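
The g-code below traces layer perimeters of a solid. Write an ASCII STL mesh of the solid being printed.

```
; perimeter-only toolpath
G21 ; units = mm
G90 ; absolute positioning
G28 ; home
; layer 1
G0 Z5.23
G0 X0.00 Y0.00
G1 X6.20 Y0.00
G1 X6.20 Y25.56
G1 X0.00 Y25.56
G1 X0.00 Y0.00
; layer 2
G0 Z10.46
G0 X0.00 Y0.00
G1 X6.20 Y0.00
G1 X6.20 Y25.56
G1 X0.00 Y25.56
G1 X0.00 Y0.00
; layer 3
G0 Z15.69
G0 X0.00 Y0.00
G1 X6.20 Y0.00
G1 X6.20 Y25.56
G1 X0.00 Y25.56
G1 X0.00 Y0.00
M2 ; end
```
solid part
  facet normal 0.0000 0.0000 -1.0000
    outer loop
      vertex 6.20 25.56 0.00
      vertex 6.20 0.00 0.00
      vertex 0.00 0.00 0.00
    endloop
  endfacet
  facet normal 0.0000 0.0000 -1.0000
    outer loop
      vertex 0.00 25.56 0.00
      vertex 6.20 25.56 0.00
      vertex 0.00 0.00 0.00
    endloop
  endfacet
  facet normal 0.0000 0.0000 1.0000
    outer loop
      vertex 0.00 0.00 15.69
      vertex 6.20 0.00 15.69
      vertex 6.20 25.56 15.69
    endloop
  endfacet
  facet normal 0.0000 0.0000 1.0000
    outer loop
      vertex 0.00 0.00 15.69
      vertex 6.20 25.56 15.69
      vertex 0.00 25.56 15.69
    endloop
  endfacet
  facet normal 0.0000 -1.0000 0.0000
    outer loop
      vertex 0.00 0.00 0.00
      vertex 6.20 0.00 0.00
      vertex 6.20 0.00 15.69
    endloop
  endfacet
  facet normal 0.0000 -1.0000 0.0000
    outer loop
      vertex 0.00 0.00 0.00
      vertex 6.20 0.00 15.69
      vertex 0.00 0.00 15.69
    endloop
  endfacet
  facet normal 0.0000 1.0000 0.0000
    outer loop
      vertex 6.20 25.56 15.69
      vertex 6.20 25.56 0.00
      vertex 0.00 25.56 0.00
    endloop
  endfacet
  facet normal 0.0000 1.0000 0.0000
    outer loop
      vertex 0.00 25.56 15.69
      vertex 6.20 25.56 15.69
      vertex 0.00 25.56 0.00
    endloop
  endfacet
  facet normal -1.0000 0.0000 0.0000
    outer loop
      vertex 0.00 25.56 15.69
      vertex 0.00 25.56 0.00
      vertex 0.00 0.00 0.00
    endloop
  endfacet
  facet normal -1.0000 0.0000 0.0000
    outer loop
      vertex 0.00 0.00 15.69
      vertex 0.00 25.56 15.69
      vertex 0.00 0.00 0.00
    endloop
  endfacet
  facet normal 1.0000 0.0000 0.0000
    outer loop
      vertex 6.20 0.00 0.00
      vertex 6.20 25.56 0.00
      vertex 6.20 25.56 15.69
    endloop
  endfacet
  facet normal 1.0000 0.0000 0.0000
    outer loop
      vertex 6.20 0.00 0.00
      vertex 6.20 25.56 15.69
      vertex 6.20 0.00 15.69
    endloop
  endfacet
endsolid part

The G0 Z moves step by Δz≈5.23 mm. Every layer's G1 loop is the same polygon, so the solid is a straight extrusion of it from z=0 to z≈15.7. Closing with flat bottom and top caps and triangulating gives 12 facets — a rectangular box, roughly 6.2 × 25.6 mm footprint and 15.7 mm tall.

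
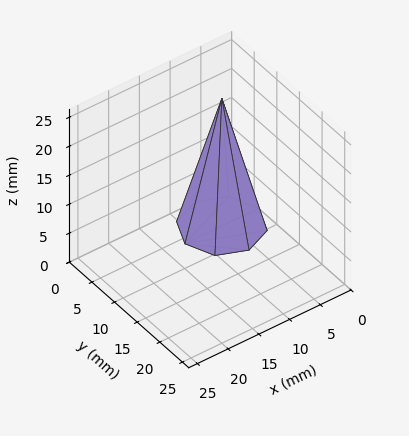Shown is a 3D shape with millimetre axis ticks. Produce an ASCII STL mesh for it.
Reading the render: the shape is a regular 8-sided pyramid, base circumscribed radius ≈ 6 mm, apex at z ≈ 22 mm (dimensions read to the nearest mm from the axis ticks). For the STL, each face is triangulated and given an outward normal.

solid part
  facet normal 0.0000 0.0000 -1.0000
    outer loop
      vertex 6.00 12.00 0.00
      vertex 10.24 10.24 0.00
      vertex 12.00 6.00 0.00
    endloop
  endfacet
  facet normal 0.0000 0.0000 -1.0000
    outer loop
      vertex 1.76 10.24 0.00
      vertex 6.00 12.00 0.00
      vertex 12.00 6.00 0.00
    endloop
  endfacet
  facet normal 0.0000 0.0000 -1.0000
    outer loop
      vertex 0.00 6.00 0.00
      vertex 1.76 10.24 0.00
      vertex 12.00 6.00 0.00
    endloop
  endfacet
  facet normal 0.0000 0.0000 -1.0000
    outer loop
      vertex 1.76 1.76 0.00
      vertex 0.00 6.00 0.00
      vertex 12.00 6.00 0.00
    endloop
  endfacet
  facet normal 0.0000 0.0000 -1.0000
    outer loop
      vertex 6.00 0.00 0.00
      vertex 1.76 1.76 0.00
      vertex 12.00 6.00 0.00
    endloop
  endfacet
  facet normal 0.0000 0.0000 -1.0000
    outer loop
      vertex 10.24 1.76 0.00
      vertex 6.00 0.00 0.00
      vertex 12.00 6.00 0.00
    endloop
  endfacet
  facet normal 0.8956 0.3718 0.2443
    outer loop
      vertex 12.00 6.00 0.00
      vertex 10.24 10.24 0.00
      vertex 6.00 6.00 22.00
    endloop
  endfacet
  facet normal 0.3718 0.8956 0.2443
    outer loop
      vertex 10.24 10.24 0.00
      vertex 6.00 12.00 0.00
      vertex 6.00 6.00 22.00
    endloop
  endfacet
  facet normal -0.3718 0.8956 0.2443
    outer loop
      vertex 6.00 12.00 0.00
      vertex 1.76 10.24 0.00
      vertex 6.00 6.00 22.00
    endloop
  endfacet
  facet normal -0.8956 0.3718 0.2443
    outer loop
      vertex 1.76 10.24 0.00
      vertex 0.00 6.00 0.00
      vertex 6.00 6.00 22.00
    endloop
  endfacet
  facet normal -0.8956 -0.3718 0.2443
    outer loop
      vertex 0.00 6.00 0.00
      vertex 1.76 1.76 0.00
      vertex 6.00 6.00 22.00
    endloop
  endfacet
  facet normal -0.3718 -0.8956 0.2443
    outer loop
      vertex 1.76 1.76 0.00
      vertex 6.00 0.00 0.00
      vertex 6.00 6.00 22.00
    endloop
  endfacet
  facet normal 0.3718 -0.8956 0.2443
    outer loop
      vertex 6.00 0.00 0.00
      vertex 10.24 1.76 0.00
      vertex 6.00 6.00 22.00
    endloop
  endfacet
  facet normal 0.8956 -0.3718 0.2443
    outer loop
      vertex 10.24 1.76 0.00
      vertex 12.00 6.00 0.00
      vertex 6.00 6.00 22.00
    endloop
  endfacet
endsolid part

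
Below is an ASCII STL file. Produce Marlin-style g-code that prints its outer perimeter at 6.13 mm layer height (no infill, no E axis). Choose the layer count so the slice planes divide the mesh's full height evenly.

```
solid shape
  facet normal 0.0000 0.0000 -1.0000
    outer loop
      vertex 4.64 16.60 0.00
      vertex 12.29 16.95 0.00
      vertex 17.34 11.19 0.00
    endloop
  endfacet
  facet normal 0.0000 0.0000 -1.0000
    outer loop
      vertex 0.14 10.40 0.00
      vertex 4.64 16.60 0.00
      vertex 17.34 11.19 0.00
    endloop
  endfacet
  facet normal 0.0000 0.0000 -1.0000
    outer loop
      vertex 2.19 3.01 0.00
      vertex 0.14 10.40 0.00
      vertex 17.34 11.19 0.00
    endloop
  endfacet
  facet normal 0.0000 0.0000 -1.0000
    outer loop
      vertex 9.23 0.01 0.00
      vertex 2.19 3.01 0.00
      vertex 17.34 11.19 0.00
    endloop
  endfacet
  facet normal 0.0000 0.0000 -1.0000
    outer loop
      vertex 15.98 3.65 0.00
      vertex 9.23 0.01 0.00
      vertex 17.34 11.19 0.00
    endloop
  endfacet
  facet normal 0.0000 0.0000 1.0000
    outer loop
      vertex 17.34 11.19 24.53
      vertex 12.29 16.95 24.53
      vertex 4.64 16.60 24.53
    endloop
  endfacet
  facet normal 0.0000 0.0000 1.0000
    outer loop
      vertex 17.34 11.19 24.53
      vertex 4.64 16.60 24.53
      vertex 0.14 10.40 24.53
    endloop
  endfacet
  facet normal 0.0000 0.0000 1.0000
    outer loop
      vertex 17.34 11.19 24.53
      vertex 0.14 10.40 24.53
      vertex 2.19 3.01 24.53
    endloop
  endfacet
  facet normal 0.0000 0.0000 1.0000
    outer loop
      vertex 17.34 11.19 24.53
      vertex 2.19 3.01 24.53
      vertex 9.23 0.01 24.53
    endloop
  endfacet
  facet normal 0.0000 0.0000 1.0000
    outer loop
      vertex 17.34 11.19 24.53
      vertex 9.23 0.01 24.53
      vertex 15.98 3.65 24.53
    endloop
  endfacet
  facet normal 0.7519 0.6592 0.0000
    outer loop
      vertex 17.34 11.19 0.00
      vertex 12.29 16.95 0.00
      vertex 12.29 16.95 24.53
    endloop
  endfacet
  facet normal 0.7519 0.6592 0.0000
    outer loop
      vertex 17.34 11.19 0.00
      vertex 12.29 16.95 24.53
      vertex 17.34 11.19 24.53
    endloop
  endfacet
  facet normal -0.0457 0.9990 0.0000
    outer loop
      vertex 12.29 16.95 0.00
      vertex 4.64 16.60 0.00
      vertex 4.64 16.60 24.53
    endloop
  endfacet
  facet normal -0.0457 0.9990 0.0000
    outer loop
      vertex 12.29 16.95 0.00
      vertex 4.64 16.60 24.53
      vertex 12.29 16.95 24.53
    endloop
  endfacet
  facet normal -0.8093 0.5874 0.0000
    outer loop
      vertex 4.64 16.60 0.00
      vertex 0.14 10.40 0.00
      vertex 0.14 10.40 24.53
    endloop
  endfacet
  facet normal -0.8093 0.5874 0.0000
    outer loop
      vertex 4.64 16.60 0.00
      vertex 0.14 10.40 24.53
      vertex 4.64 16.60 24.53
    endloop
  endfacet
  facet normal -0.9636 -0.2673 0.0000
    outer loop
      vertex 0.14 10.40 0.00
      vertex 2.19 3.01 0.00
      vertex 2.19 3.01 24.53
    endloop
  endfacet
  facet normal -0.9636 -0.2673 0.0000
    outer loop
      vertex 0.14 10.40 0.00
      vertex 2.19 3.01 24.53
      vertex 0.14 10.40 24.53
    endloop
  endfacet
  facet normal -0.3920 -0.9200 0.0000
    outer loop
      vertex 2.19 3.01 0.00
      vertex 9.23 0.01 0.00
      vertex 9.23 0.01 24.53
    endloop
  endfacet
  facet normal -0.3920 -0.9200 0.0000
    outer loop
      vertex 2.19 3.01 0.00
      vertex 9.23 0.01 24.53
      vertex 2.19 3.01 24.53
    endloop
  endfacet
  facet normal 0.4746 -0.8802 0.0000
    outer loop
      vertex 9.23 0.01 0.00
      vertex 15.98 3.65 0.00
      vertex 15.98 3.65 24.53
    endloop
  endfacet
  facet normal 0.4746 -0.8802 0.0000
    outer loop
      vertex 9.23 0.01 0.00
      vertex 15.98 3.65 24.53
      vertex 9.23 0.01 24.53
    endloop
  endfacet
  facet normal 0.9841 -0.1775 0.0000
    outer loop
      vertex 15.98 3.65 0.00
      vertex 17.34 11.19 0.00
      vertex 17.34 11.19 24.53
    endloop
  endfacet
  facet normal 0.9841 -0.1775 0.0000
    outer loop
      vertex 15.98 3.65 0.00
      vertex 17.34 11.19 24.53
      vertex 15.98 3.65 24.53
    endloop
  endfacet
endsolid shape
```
; perimeter-only toolpath
G21 ; units = mm
G90 ; absolute positioning
G28 ; home
; layer 1
G0 Z6.13
G0 X17.34 Y11.19
G1 X12.29 Y16.95
G1 X4.64 Y16.60
G1 X0.14 Y10.40
G1 X2.19 Y3.01
G1 X9.23 Y0.01
G1 X15.98 Y3.65
G1 X17.34 Y11.19
; layer 2
G0 Z12.27
G0 X17.34 Y11.19
G1 X12.29 Y16.95
G1 X4.64 Y16.60
G1 X0.14 Y10.40
G1 X2.19 Y3.01
G1 X9.23 Y0.01
G1 X15.98 Y3.65
G1 X17.34 Y11.19
; layer 3
G0 Z18.40
G0 X17.34 Y11.19
G1 X12.29 Y16.95
G1 X4.64 Y16.60
G1 X0.14 Y10.40
G1 X2.19 Y3.01
G1 X9.23 Y0.01
G1 X15.98 Y3.65
G1 X17.34 Y11.19
; layer 4
G0 Z24.53
G0 X17.34 Y11.19
G1 X12.29 Y16.95
G1 X4.64 Y16.60
G1 X0.14 Y10.40
G1 X2.19 Y3.01
G1 X9.23 Y0.01
G1 X15.98 Y3.65
G1 X17.34 Y11.19
M2 ; end

The solid is a regular 7-sided prism (a cylinder approximated with 7 flat sides), circumscribed radius ≈ 8.83 mm, height ≈ 24.5 mm. Slicing at Δz = 6.13 mm — 4 equal slices spanning the solid's height, so layer i sits at z = i·h/4 — gives 4 non-empty perimeters. Each is a 7-segment closed polygon; G0 lifts to the layer z and rapids to the start vertex, then G1 traces the edges.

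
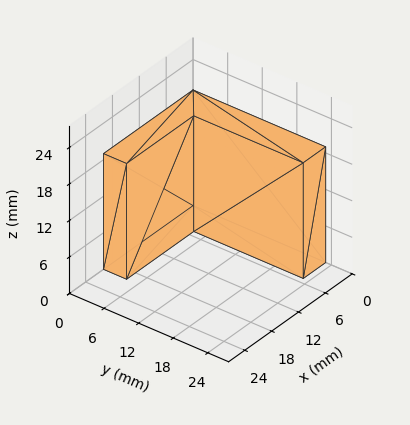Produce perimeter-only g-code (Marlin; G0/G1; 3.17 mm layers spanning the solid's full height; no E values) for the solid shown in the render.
Reading the render: the shape is an L-shaped prism: outer 20 × 23 mm, arm thicknesses ≈ 4 mm (horizontal) and 5 mm (vertical), extruded 19 mm in z (dimensions read to the nearest mm from the axis ticks). For the g-code, the solid's height is divided into equal slices at the stated Δz and each level perimeter traced with G1 moves after a G0 lift.

; perimeter-only toolpath
G21 ; units = mm
G90 ; absolute positioning
G28 ; home
; layer 1
G0 Z3.17
G0 X0.00 Y0.00
G1 X20.00 Y0.00
G1 X20.00 Y4.00
G1 X5.00 Y4.00
G1 X5.00 Y23.00
G1 X0.00 Y23.00
G1 X0.00 Y0.00
; layer 2
G0 Z6.33
G0 X0.00 Y0.00
G1 X20.00 Y0.00
G1 X20.00 Y4.00
G1 X5.00 Y4.00
G1 X5.00 Y23.00
G1 X0.00 Y23.00
G1 X0.00 Y0.00
; layer 3
G0 Z9.50
G0 X0.00 Y0.00
G1 X20.00 Y0.00
G1 X20.00 Y4.00
G1 X5.00 Y4.00
G1 X5.00 Y23.00
G1 X0.00 Y23.00
G1 X0.00 Y0.00
; layer 4
G0 Z12.67
G0 X0.00 Y0.00
G1 X20.00 Y0.00
G1 X20.00 Y4.00
G1 X5.00 Y4.00
G1 X5.00 Y23.00
G1 X0.00 Y23.00
G1 X0.00 Y0.00
; layer 5
G0 Z15.83
G0 X0.00 Y0.00
G1 X20.00 Y0.00
G1 X20.00 Y4.00
G1 X5.00 Y4.00
G1 X5.00 Y23.00
G1 X0.00 Y23.00
G1 X0.00 Y0.00
; layer 6
G0 Z19.00
G0 X0.00 Y0.00
G1 X20.00 Y0.00
G1 X20.00 Y4.00
G1 X5.00 Y4.00
G1 X5.00 Y23.00
G1 X0.00 Y23.00
G1 X0.00 Y0.00
M2 ; end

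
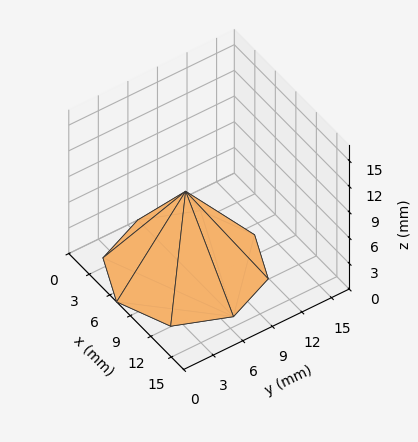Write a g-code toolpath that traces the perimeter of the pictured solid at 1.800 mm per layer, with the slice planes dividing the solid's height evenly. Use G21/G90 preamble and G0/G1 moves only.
Reading the render: the shape is a regular 8-sided pyramid, base circumscribed radius ≈ 7 mm, apex at z ≈ 9 mm (dimensions read to the nearest mm from the axis ticks). For the g-code, the solid's height is divided into equal slices at the stated Δz and each level perimeter traced with G1 moves after a G0 lift.

; perimeter-only toolpath
G21 ; units = mm
G90 ; absolute positioning
G28 ; home
; layer 1
G0 Z1.800
G0 X12.600 Y7.000
G1 X10.960 Y10.960
G1 X7.000 Y12.600
G1 X3.040 Y10.960
G1 X1.400 Y7.000
G1 X3.040 Y3.040
G1 X7.000 Y1.400
G1 X10.960 Y3.040
G1 X12.600 Y7.000
; layer 2
G0 Z3.600
G0 X11.200 Y7.000
G1 X9.970 Y9.970
G1 X7.000 Y11.200
G1 X4.030 Y9.970
G1 X2.800 Y7.000
G1 X4.030 Y4.030
G1 X7.000 Y2.800
G1 X9.970 Y4.030
G1 X11.200 Y7.000
; layer 3
G0 Z5.400
G0 X9.800 Y7.000
G1 X8.980 Y8.980
G1 X7.000 Y9.800
G1 X5.020 Y8.980
G1 X4.200 Y7.000
G1 X5.020 Y5.020
G1 X7.000 Y4.200
G1 X8.980 Y5.020
G1 X9.800 Y7.000
; layer 4
G0 Z7.200
G0 X8.400 Y7.000
G1 X7.990 Y7.990
G1 X7.000 Y8.400
G1 X6.010 Y7.990
G1 X5.600 Y7.000
G1 X6.010 Y6.010
G1 X7.000 Y5.600
G1 X7.990 Y6.010
G1 X8.400 Y7.000
M2 ; end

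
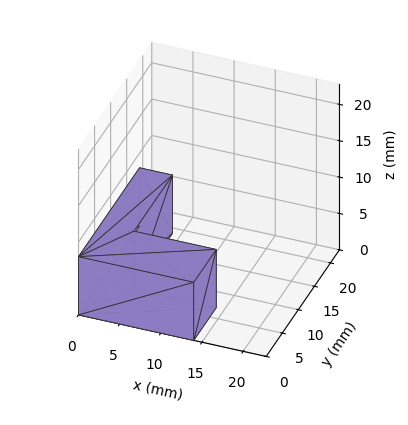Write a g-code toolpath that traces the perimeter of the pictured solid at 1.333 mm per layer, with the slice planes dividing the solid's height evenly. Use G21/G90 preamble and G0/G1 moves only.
Reading the render: the shape is an L-shaped prism: outer 14 × 19 mm, arm thicknesses ≈ 7 mm (horizontal) and 4 mm (vertical), extruded 8 mm in z (dimensions read to the nearest mm from the axis ticks). For the g-code, the solid's height is divided into equal slices at the stated Δz and each level perimeter traced with G1 moves after a G0 lift.

; perimeter-only toolpath
G21 ; units = mm
G90 ; absolute positioning
G28 ; home
; layer 1
G0 Z1.333
G0 X0.000 Y0.000
G1 X14.000 Y0.000
G1 X14.000 Y7.000
G1 X4.000 Y7.000
G1 X4.000 Y19.000
G1 X0.000 Y19.000
G1 X0.000 Y0.000
; layer 2
G0 Z2.667
G0 X0.000 Y0.000
G1 X14.000 Y0.000
G1 X14.000 Y7.000
G1 X4.000 Y7.000
G1 X4.000 Y19.000
G1 X0.000 Y19.000
G1 X0.000 Y0.000
; layer 3
G0 Z4.000
G0 X0.000 Y0.000
G1 X14.000 Y0.000
G1 X14.000 Y7.000
G1 X4.000 Y7.000
G1 X4.000 Y19.000
G1 X0.000 Y19.000
G1 X0.000 Y0.000
; layer 4
G0 Z5.333
G0 X0.000 Y0.000
G1 X14.000 Y0.000
G1 X14.000 Y7.000
G1 X4.000 Y7.000
G1 X4.000 Y19.000
G1 X0.000 Y19.000
G1 X0.000 Y0.000
; layer 5
G0 Z6.667
G0 X0.000 Y0.000
G1 X14.000 Y0.000
G1 X14.000 Y7.000
G1 X4.000 Y7.000
G1 X4.000 Y19.000
G1 X0.000 Y19.000
G1 X0.000 Y0.000
; layer 6
G0 Z8.000
G0 X0.000 Y0.000
G1 X14.000 Y0.000
G1 X14.000 Y7.000
G1 X4.000 Y7.000
G1 X4.000 Y19.000
G1 X0.000 Y19.000
G1 X0.000 Y0.000
M2 ; end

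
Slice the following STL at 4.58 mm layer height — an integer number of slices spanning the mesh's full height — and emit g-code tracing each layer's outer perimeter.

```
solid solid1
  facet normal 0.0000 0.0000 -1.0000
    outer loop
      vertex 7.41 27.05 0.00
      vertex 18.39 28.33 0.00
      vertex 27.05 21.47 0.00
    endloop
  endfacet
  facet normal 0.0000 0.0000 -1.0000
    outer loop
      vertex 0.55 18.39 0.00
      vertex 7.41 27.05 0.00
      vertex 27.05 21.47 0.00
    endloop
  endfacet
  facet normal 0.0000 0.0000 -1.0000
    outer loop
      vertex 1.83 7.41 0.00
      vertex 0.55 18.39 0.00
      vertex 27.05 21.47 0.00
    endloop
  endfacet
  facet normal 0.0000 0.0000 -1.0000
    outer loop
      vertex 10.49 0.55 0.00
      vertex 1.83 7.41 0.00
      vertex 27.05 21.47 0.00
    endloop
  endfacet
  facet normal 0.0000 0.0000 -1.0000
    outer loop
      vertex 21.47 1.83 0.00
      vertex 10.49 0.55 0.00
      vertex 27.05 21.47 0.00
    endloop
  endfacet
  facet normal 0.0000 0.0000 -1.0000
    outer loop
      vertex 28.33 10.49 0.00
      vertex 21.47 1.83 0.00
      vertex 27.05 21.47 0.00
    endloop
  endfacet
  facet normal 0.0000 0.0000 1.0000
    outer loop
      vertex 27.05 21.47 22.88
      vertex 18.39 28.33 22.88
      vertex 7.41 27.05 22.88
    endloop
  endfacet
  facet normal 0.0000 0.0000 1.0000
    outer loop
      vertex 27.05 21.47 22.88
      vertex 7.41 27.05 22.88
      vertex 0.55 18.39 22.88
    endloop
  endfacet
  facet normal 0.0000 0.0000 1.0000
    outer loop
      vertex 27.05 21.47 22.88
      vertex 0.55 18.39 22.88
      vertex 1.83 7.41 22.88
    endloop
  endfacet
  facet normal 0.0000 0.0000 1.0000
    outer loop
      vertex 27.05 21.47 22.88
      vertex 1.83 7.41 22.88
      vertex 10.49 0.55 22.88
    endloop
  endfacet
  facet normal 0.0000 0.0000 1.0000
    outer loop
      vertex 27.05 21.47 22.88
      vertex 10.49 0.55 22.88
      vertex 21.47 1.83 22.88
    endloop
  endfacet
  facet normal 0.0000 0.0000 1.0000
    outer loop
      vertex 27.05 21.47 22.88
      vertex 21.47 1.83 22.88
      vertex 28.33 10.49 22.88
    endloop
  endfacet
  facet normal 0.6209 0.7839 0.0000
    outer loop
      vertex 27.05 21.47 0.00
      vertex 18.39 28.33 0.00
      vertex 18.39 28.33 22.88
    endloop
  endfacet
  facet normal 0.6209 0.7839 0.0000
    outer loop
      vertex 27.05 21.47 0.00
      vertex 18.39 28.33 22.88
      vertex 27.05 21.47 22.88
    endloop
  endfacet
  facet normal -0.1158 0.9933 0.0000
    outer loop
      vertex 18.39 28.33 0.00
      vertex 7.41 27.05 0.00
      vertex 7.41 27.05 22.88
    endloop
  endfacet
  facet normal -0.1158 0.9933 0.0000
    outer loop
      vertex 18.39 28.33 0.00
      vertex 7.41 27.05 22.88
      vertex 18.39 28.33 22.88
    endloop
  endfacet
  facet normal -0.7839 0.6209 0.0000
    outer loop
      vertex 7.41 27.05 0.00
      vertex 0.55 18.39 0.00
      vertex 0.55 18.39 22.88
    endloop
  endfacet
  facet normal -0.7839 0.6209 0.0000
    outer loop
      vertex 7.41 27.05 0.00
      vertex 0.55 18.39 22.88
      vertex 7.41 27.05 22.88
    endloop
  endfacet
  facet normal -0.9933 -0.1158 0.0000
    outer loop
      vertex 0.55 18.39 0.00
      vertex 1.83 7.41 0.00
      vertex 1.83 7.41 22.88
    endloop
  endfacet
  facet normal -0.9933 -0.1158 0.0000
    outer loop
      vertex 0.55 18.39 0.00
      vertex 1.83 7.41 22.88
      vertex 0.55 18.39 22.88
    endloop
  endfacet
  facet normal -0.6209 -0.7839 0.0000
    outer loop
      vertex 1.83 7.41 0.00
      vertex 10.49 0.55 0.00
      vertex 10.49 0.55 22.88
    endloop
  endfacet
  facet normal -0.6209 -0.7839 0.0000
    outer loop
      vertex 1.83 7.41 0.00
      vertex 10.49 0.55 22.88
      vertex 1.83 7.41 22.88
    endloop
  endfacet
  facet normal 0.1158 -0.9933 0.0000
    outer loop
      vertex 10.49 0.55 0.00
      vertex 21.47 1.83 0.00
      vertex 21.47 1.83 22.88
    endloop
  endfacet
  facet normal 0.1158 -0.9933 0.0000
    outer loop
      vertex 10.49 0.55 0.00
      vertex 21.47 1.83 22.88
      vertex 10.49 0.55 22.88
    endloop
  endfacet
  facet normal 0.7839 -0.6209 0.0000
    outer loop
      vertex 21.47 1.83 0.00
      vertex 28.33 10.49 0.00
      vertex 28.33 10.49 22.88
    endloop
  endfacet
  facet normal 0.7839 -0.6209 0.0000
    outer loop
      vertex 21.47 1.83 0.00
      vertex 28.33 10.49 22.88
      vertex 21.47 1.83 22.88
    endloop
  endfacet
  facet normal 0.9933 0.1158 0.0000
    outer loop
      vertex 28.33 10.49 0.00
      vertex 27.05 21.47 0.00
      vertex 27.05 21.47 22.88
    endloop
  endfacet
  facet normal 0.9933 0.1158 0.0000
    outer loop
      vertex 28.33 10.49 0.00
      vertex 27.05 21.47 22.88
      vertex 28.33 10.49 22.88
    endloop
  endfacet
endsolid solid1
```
; perimeter-only toolpath
G21 ; units = mm
G90 ; absolute positioning
G28 ; home
; layer 1
G0 Z4.58
G0 X27.05 Y21.47
G1 X18.39 Y28.33
G1 X7.41 Y27.05
G1 X0.55 Y18.39
G1 X1.83 Y7.41
G1 X10.49 Y0.55
G1 X21.47 Y1.83
G1 X28.33 Y10.49
G1 X27.05 Y21.47
; layer 2
G0 Z9.15
G0 X27.05 Y21.47
G1 X18.39 Y28.33
G1 X7.41 Y27.05
G1 X0.55 Y18.39
G1 X1.83 Y7.41
G1 X10.49 Y0.55
G1 X21.47 Y1.83
G1 X28.33 Y10.49
G1 X27.05 Y21.47
; layer 3
G0 Z13.73
G0 X27.05 Y21.47
G1 X18.39 Y28.33
G1 X7.41 Y27.05
G1 X0.55 Y18.39
G1 X1.83 Y7.41
G1 X10.49 Y0.55
G1 X21.47 Y1.83
G1 X28.33 Y10.49
G1 X27.05 Y21.47
; layer 4
G0 Z18.30
G0 X27.05 Y21.47
G1 X18.39 Y28.33
G1 X7.41 Y27.05
G1 X0.55 Y18.39
G1 X1.83 Y7.41
G1 X10.49 Y0.55
G1 X21.47 Y1.83
G1 X28.33 Y10.49
G1 X27.05 Y21.47
; layer 5
G0 Z22.88
G0 X27.05 Y21.47
G1 X18.39 Y28.33
G1 X7.41 Y27.05
G1 X0.55 Y18.39
G1 X1.83 Y7.41
G1 X10.49 Y0.55
G1 X21.47 Y1.83
G1 X28.33 Y10.49
G1 X27.05 Y21.47
M2 ; end

The solid is a regular 8-sided prism (a cylinder approximated with 8 flat sides), circumscribed radius ≈ 14.4 mm, height ≈ 22.9 mm. Slicing at Δz = 4.58 mm — 5 equal slices spanning the solid's height, so layer i sits at z = i·h/5 — gives 5 non-empty perimeters. Each is a 8-segment closed polygon; G0 lifts to the layer z and rapids to the start vertex, then G1 traces the edges.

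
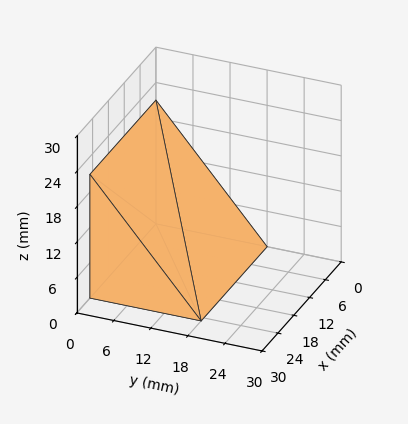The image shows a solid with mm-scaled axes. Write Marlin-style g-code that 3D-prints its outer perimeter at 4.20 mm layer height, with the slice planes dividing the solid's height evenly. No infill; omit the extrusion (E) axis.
Reading the render: the shape is a wedge (ramp): 25 × 18 mm base, rising to 21 mm along the y=0 edge and sloping linearly to z=0 at y=18 (dimensions read to the nearest mm from the axis ticks). For the g-code, the solid's height is divided into equal slices at the stated Δz and each level perimeter traced with G1 moves after a G0 lift.

; perimeter-only toolpath
G21 ; units = mm
G90 ; absolute positioning
G28 ; home
; layer 1
G0 Z4.20
G0 X0.00 Y0.00
G1 X25.00 Y0.00
G1 X25.00 Y14.40
G1 X0.00 Y14.40
G1 X0.00 Y0.00
; layer 2
G0 Z8.40
G0 X0.00 Y0.00
G1 X25.00 Y0.00
G1 X25.00 Y10.80
G1 X0.00 Y10.80
G1 X0.00 Y0.00
; layer 3
G0 Z12.60
G0 X0.00 Y0.00
G1 X25.00 Y0.00
G1 X25.00 Y7.20
G1 X0.00 Y7.20
G1 X0.00 Y0.00
; layer 4
G0 Z16.80
G0 X0.00 Y0.00
G1 X25.00 Y0.00
G1 X25.00 Y3.60
G1 X0.00 Y3.60
G1 X0.00 Y0.00
M2 ; end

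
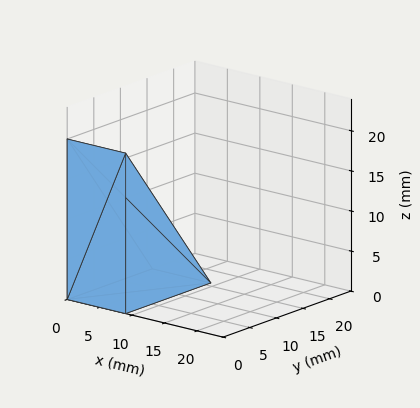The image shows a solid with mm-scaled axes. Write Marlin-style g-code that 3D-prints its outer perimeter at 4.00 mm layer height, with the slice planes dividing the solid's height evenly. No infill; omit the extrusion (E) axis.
Reading the render: the shape is a wedge (ramp): 9 × 16 mm base, rising to 20 mm along the y=0 edge and sloping linearly to z=0 at y=16 (dimensions read to the nearest mm from the axis ticks). For the g-code, the solid's height is divided into equal slices at the stated Δz and each level perimeter traced with G1 moves after a G0 lift.

; perimeter-only toolpath
G21 ; units = mm
G90 ; absolute positioning
G28 ; home
; layer 1
G0 Z4.00
G0 X0.00 Y0.00
G1 X9.00 Y0.00
G1 X9.00 Y12.80
G1 X0.00 Y12.80
G1 X0.00 Y0.00
; layer 2
G0 Z8.00
G0 X0.00 Y0.00
G1 X9.00 Y0.00
G1 X9.00 Y9.60
G1 X0.00 Y9.60
G1 X0.00 Y0.00
; layer 3
G0 Z12.00
G0 X0.00 Y0.00
G1 X9.00 Y0.00
G1 X9.00 Y6.40
G1 X0.00 Y6.40
G1 X0.00 Y0.00
; layer 4
G0 Z16.00
G0 X0.00 Y0.00
G1 X9.00 Y0.00
G1 X9.00 Y3.20
G1 X0.00 Y3.20
G1 X0.00 Y0.00
M2 ; end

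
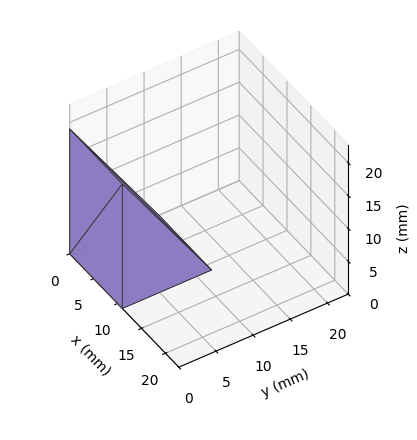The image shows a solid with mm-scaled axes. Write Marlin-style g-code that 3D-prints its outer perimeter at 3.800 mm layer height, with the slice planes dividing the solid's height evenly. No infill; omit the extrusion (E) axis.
Reading the render: the shape is a wedge (ramp): 11 × 12 mm base, rising to 19 mm along the y=0 edge and sloping linearly to z=0 at y=12 (dimensions read to the nearest mm from the axis ticks). For the g-code, the solid's height is divided into equal slices at the stated Δz and each level perimeter traced with G1 moves after a G0 lift.

; perimeter-only toolpath
G21 ; units = mm
G90 ; absolute positioning
G28 ; home
; layer 1
G0 Z3.800
G0 X0.000 Y0.000
G1 X11.000 Y0.000
G1 X11.000 Y9.600
G1 X0.000 Y9.600
G1 X0.000 Y0.000
; layer 2
G0 Z7.600
G0 X0.000 Y0.000
G1 X11.000 Y0.000
G1 X11.000 Y7.200
G1 X0.000 Y7.200
G1 X0.000 Y0.000
; layer 3
G0 Z11.400
G0 X0.000 Y0.000
G1 X11.000 Y0.000
G1 X11.000 Y4.800
G1 X0.000 Y4.800
G1 X0.000 Y0.000
; layer 4
G0 Z15.200
G0 X0.000 Y0.000
G1 X11.000 Y0.000
G1 X11.000 Y2.400
G1 X0.000 Y2.400
G1 X0.000 Y0.000
M2 ; end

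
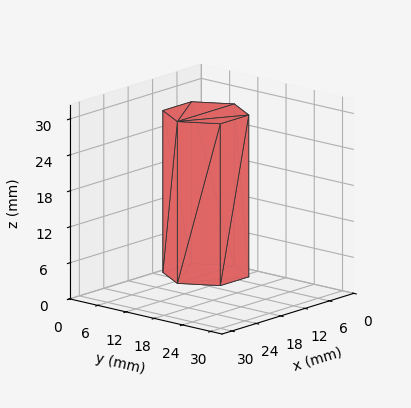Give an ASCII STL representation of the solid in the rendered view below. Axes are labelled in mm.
Reading the render: the shape is a regular 6-sided prism (a cylinder approximated with 6 flat sides), circumscribed radius ≈ 7 mm, height ≈ 27 mm (dimensions read to the nearest mm from the axis ticks). For the STL, each face is triangulated and given an outward normal.

solid part
  facet normal 0.0000 0.0000 -1.0000
    outer loop
      vertex 3.5 13.1 0.0
      vertex 10.5 13.1 0.0
      vertex 14.0 7.0 0.0
    endloop
  endfacet
  facet normal 0.0000 0.0000 -1.0000
    outer loop
      vertex 0.0 7.0 0.0
      vertex 3.5 13.1 0.0
      vertex 14.0 7.0 0.0
    endloop
  endfacet
  facet normal 0.0000 0.0000 -1.0000
    outer loop
      vertex 3.5 0.9 0.0
      vertex 0.0 7.0 0.0
      vertex 14.0 7.0 0.0
    endloop
  endfacet
  facet normal 0.0000 0.0000 -1.0000
    outer loop
      vertex 10.5 0.9 0.0
      vertex 3.5 0.9 0.0
      vertex 14.0 7.0 0.0
    endloop
  endfacet
  facet normal 0.0000 0.0000 1.0000
    outer loop
      vertex 14.0 7.0 27.0
      vertex 10.5 13.1 27.0
      vertex 3.5 13.1 27.0
    endloop
  endfacet
  facet normal 0.0000 0.0000 1.0000
    outer loop
      vertex 14.0 7.0 27.0
      vertex 3.5 13.1 27.0
      vertex 0.0 7.0 27.0
    endloop
  endfacet
  facet normal 0.0000 0.0000 1.0000
    outer loop
      vertex 14.0 7.0 27.0
      vertex 0.0 7.0 27.0
      vertex 3.5 0.9 27.0
    endloop
  endfacet
  facet normal 0.0000 0.0000 1.0000
    outer loop
      vertex 14.0 7.0 27.0
      vertex 3.5 0.9 27.0
      vertex 10.5 0.9 27.0
    endloop
  endfacet
  facet normal 0.8674 0.4977 0.0000
    outer loop
      vertex 14.0 7.0 0.0
      vertex 10.5 13.1 0.0
      vertex 10.5 13.1 27.0
    endloop
  endfacet
  facet normal 0.8674 0.4977 0.0000
    outer loop
      vertex 14.0 7.0 0.0
      vertex 10.5 13.1 27.0
      vertex 14.0 7.0 27.0
    endloop
  endfacet
  facet normal 0.0000 1.0000 0.0000
    outer loop
      vertex 10.5 13.1 0.0
      vertex 3.5 13.1 0.0
      vertex 3.5 13.1 27.0
    endloop
  endfacet
  facet normal 0.0000 1.0000 0.0000
    outer loop
      vertex 10.5 13.1 0.0
      vertex 3.5 13.1 27.0
      vertex 10.5 13.1 27.0
    endloop
  endfacet
  facet normal -0.8674 0.4977 0.0000
    outer loop
      vertex 3.5 13.1 0.0
      vertex 0.0 7.0 0.0
      vertex 0.0 7.0 27.0
    endloop
  endfacet
  facet normal -0.8674 0.4977 0.0000
    outer loop
      vertex 3.5 13.1 0.0
      vertex 0.0 7.0 27.0
      vertex 3.5 13.1 27.0
    endloop
  endfacet
  facet normal -0.8674 -0.4977 0.0000
    outer loop
      vertex 0.0 7.0 0.0
      vertex 3.5 0.9 0.0
      vertex 3.5 0.9 27.0
    endloop
  endfacet
  facet normal -0.8674 -0.4977 0.0000
    outer loop
      vertex 0.0 7.0 0.0
      vertex 3.5 0.9 27.0
      vertex 0.0 7.0 27.0
    endloop
  endfacet
  facet normal 0.0000 -1.0000 0.0000
    outer loop
      vertex 3.5 0.9 0.0
      vertex 10.5 0.9 0.0
      vertex 10.5 0.9 27.0
    endloop
  endfacet
  facet normal 0.0000 -1.0000 0.0000
    outer loop
      vertex 3.5 0.9 0.0
      vertex 10.5 0.9 27.0
      vertex 3.5 0.9 27.0
    endloop
  endfacet
  facet normal 0.8674 -0.4977 0.0000
    outer loop
      vertex 10.5 0.9 0.0
      vertex 14.0 7.0 0.0
      vertex 14.0 7.0 27.0
    endloop
  endfacet
  facet normal 0.8674 -0.4977 0.0000
    outer loop
      vertex 10.5 0.9 0.0
      vertex 14.0 7.0 27.0
      vertex 10.5 0.9 27.0
    endloop
  endfacet
endsolid part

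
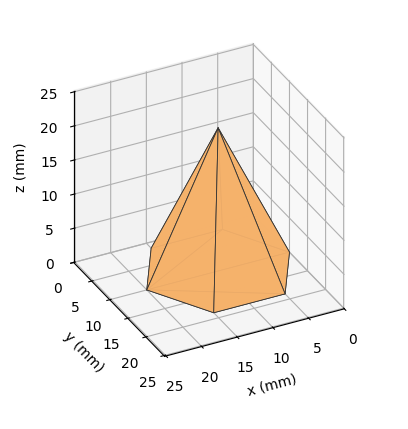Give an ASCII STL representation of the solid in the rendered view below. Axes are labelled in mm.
Reading the render: the shape is a regular 6-sided pyramid, base circumscribed radius ≈ 10 mm, apex at z ≈ 21 mm (dimensions read to the nearest mm from the axis ticks). For the STL, each face is triangulated and given an outward normal.

solid part
  facet normal 0.0000 0.0000 -1.0000
    outer loop
      vertex 5.000 18.660 0.000
      vertex 15.000 18.660 0.000
      vertex 20.000 10.000 0.000
    endloop
  endfacet
  facet normal 0.0000 0.0000 -1.0000
    outer loop
      vertex 0.000 10.000 0.000
      vertex 5.000 18.660 0.000
      vertex 20.000 10.000 0.000
    endloop
  endfacet
  facet normal 0.0000 0.0000 -1.0000
    outer loop
      vertex 5.000 1.340 0.000
      vertex 0.000 10.000 0.000
      vertex 20.000 10.000 0.000
    endloop
  endfacet
  facet normal 0.0000 0.0000 -1.0000
    outer loop
      vertex 15.000 1.340 0.000
      vertex 5.000 1.340 0.000
      vertex 20.000 10.000 0.000
    endloop
  endfacet
  facet normal 0.8006 0.4622 0.3812
    outer loop
      vertex 20.000 10.000 0.000
      vertex 15.000 18.660 0.000
      vertex 10.000 10.000 21.000
    endloop
  endfacet
  facet normal 0.0000 0.9245 0.3812
    outer loop
      vertex 15.000 18.660 0.000
      vertex 5.000 18.660 0.000
      vertex 10.000 10.000 21.000
    endloop
  endfacet
  facet normal -0.8006 0.4622 0.3812
    outer loop
      vertex 5.000 18.660 0.000
      vertex 0.000 10.000 0.000
      vertex 10.000 10.000 21.000
    endloop
  endfacet
  facet normal -0.8006 -0.4622 0.3812
    outer loop
      vertex 0.000 10.000 0.000
      vertex 5.000 1.340 0.000
      vertex 10.000 10.000 21.000
    endloop
  endfacet
  facet normal 0.0000 -0.9245 0.3812
    outer loop
      vertex 5.000 1.340 0.000
      vertex 15.000 1.340 0.000
      vertex 10.000 10.000 21.000
    endloop
  endfacet
  facet normal 0.8006 -0.4622 0.3812
    outer loop
      vertex 15.000 1.340 0.000
      vertex 20.000 10.000 0.000
      vertex 10.000 10.000 21.000
    endloop
  endfacet
endsolid part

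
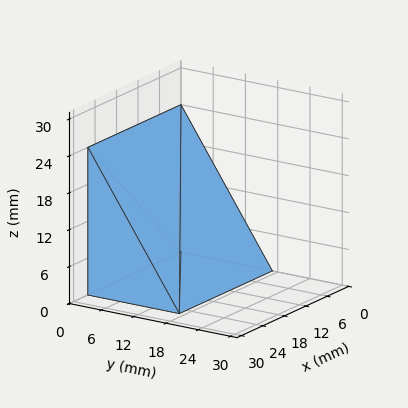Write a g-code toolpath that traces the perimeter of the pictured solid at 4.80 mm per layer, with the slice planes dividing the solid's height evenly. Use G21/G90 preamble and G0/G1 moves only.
Reading the render: the shape is a wedge (ramp): 26 × 17 mm base, rising to 24 mm along the y=0 edge and sloping linearly to z=0 at y=17 (dimensions read to the nearest mm from the axis ticks). For the g-code, the solid's height is divided into equal slices at the stated Δz and each level perimeter traced with G1 moves after a G0 lift.

; perimeter-only toolpath
G21 ; units = mm
G90 ; absolute positioning
G28 ; home
; layer 1
G0 Z4.80
G0 X0.00 Y0.00
G1 X26.00 Y0.00
G1 X26.00 Y13.60
G1 X0.00 Y13.60
G1 X0.00 Y0.00
; layer 2
G0 Z9.60
G0 X0.00 Y0.00
G1 X26.00 Y0.00
G1 X26.00 Y10.20
G1 X0.00 Y10.20
G1 X0.00 Y0.00
; layer 3
G0 Z14.40
G0 X0.00 Y0.00
G1 X26.00 Y0.00
G1 X26.00 Y6.80
G1 X0.00 Y6.80
G1 X0.00 Y0.00
; layer 4
G0 Z19.20
G0 X0.00 Y0.00
G1 X26.00 Y0.00
G1 X26.00 Y3.40
G1 X0.00 Y3.40
G1 X0.00 Y0.00
M2 ; end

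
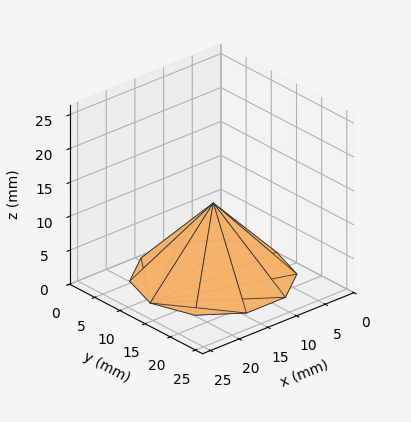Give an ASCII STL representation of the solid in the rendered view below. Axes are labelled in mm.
Reading the render: the shape is a regular 10-sided pyramid, base circumscribed radius ≈ 11 mm, apex at z ≈ 11 mm (dimensions read to the nearest mm from the axis ticks). For the STL, each face is triangulated and given an outward normal.

solid part
  facet normal 0.0000 0.0000 -1.0000
    outer loop
      vertex 14.399 21.462 0.000
      vertex 19.899 17.466 0.000
      vertex 22.000 11.000 0.000
    endloop
  endfacet
  facet normal 0.0000 0.0000 -1.0000
    outer loop
      vertex 7.601 21.462 0.000
      vertex 14.399 21.462 0.000
      vertex 22.000 11.000 0.000
    endloop
  endfacet
  facet normal 0.0000 0.0000 -1.0000
    outer loop
      vertex 2.101 17.466 0.000
      vertex 7.601 21.462 0.000
      vertex 22.000 11.000 0.000
    endloop
  endfacet
  facet normal 0.0000 0.0000 -1.0000
    outer loop
      vertex 0.000 11.000 0.000
      vertex 2.101 17.466 0.000
      vertex 22.000 11.000 0.000
    endloop
  endfacet
  facet normal 0.0000 0.0000 -1.0000
    outer loop
      vertex 2.101 4.534 0.000
      vertex 0.000 11.000 0.000
      vertex 22.000 11.000 0.000
    endloop
  endfacet
  facet normal 0.0000 0.0000 -1.0000
    outer loop
      vertex 7.601 0.538 0.000
      vertex 2.101 4.534 0.000
      vertex 22.000 11.000 0.000
    endloop
  endfacet
  facet normal 0.0000 0.0000 -1.0000
    outer loop
      vertex 14.399 0.538 0.000
      vertex 7.601 0.538 0.000
      vertex 22.000 11.000 0.000
    endloop
  endfacet
  facet normal 0.0000 0.0000 -1.0000
    outer loop
      vertex 19.899 4.534 0.000
      vertex 14.399 0.538 0.000
      vertex 22.000 11.000 0.000
    endloop
  endfacet
  facet normal 0.6892 0.2239 0.6892
    outer loop
      vertex 22.000 11.000 0.000
      vertex 19.899 17.466 0.000
      vertex 11.000 11.000 11.000
    endloop
  endfacet
  facet normal 0.4259 0.5862 0.6892
    outer loop
      vertex 19.899 17.466 0.000
      vertex 14.399 21.462 0.000
      vertex 11.000 11.000 11.000
    endloop
  endfacet
  facet normal 0.0000 0.7246 0.6892
    outer loop
      vertex 14.399 21.462 0.000
      vertex 7.601 21.462 0.000
      vertex 11.000 11.000 11.000
    endloop
  endfacet
  facet normal -0.4259 0.5862 0.6892
    outer loop
      vertex 7.601 21.462 0.000
      vertex 2.101 17.466 0.000
      vertex 11.000 11.000 11.000
    endloop
  endfacet
  facet normal -0.6892 0.2239 0.6892
    outer loop
      vertex 2.101 17.466 0.000
      vertex 0.000 11.000 0.000
      vertex 11.000 11.000 11.000
    endloop
  endfacet
  facet normal -0.6892 -0.2239 0.6892
    outer loop
      vertex 0.000 11.000 0.000
      vertex 2.101 4.534 0.000
      vertex 11.000 11.000 11.000
    endloop
  endfacet
  facet normal -0.4259 -0.5862 0.6892
    outer loop
      vertex 2.101 4.534 0.000
      vertex 7.601 0.538 0.000
      vertex 11.000 11.000 11.000
    endloop
  endfacet
  facet normal 0.0000 -0.7246 0.6892
    outer loop
      vertex 7.601 0.538 0.000
      vertex 14.399 0.538 0.000
      vertex 11.000 11.000 11.000
    endloop
  endfacet
  facet normal 0.4259 -0.5862 0.6892
    outer loop
      vertex 14.399 0.538 0.000
      vertex 19.899 4.534 0.000
      vertex 11.000 11.000 11.000
    endloop
  endfacet
  facet normal 0.6892 -0.2239 0.6892
    outer loop
      vertex 19.899 4.534 0.000
      vertex 22.000 11.000 0.000
      vertex 11.000 11.000 11.000
    endloop
  endfacet
endsolid part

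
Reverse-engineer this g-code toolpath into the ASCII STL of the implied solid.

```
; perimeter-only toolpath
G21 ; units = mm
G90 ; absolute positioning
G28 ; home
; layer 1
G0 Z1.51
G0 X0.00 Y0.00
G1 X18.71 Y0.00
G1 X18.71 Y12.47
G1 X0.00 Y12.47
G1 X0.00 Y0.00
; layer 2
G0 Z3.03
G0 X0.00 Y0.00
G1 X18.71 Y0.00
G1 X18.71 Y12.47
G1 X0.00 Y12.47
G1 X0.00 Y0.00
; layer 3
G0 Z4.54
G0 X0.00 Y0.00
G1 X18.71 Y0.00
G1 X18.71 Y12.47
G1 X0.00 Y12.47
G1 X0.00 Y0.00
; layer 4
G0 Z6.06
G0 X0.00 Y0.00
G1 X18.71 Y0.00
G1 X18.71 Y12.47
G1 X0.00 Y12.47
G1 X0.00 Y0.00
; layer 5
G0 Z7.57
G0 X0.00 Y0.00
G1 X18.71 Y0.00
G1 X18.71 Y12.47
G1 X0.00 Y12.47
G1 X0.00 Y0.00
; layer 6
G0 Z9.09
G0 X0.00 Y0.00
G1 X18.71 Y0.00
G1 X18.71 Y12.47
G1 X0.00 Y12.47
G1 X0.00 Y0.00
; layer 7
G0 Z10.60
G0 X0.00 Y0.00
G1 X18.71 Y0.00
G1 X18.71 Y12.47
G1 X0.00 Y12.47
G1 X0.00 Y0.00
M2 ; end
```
solid part
  facet normal 0.0000 0.0000 -1.0000
    outer loop
      vertex 18.71 12.47 0.00
      vertex 18.71 0.00 0.00
      vertex 0.00 0.00 0.00
    endloop
  endfacet
  facet normal 0.0000 0.0000 -1.0000
    outer loop
      vertex 0.00 12.47 0.00
      vertex 18.71 12.47 0.00
      vertex 0.00 0.00 0.00
    endloop
  endfacet
  facet normal 0.0000 0.0000 1.0000
    outer loop
      vertex 0.00 0.00 10.60
      vertex 18.71 0.00 10.60
      vertex 18.71 12.47 10.60
    endloop
  endfacet
  facet normal 0.0000 0.0000 1.0000
    outer loop
      vertex 0.00 0.00 10.60
      vertex 18.71 12.47 10.60
      vertex 0.00 12.47 10.60
    endloop
  endfacet
  facet normal 0.0000 -1.0000 0.0000
    outer loop
      vertex 0.00 0.00 0.00
      vertex 18.71 0.00 0.00
      vertex 18.71 0.00 10.60
    endloop
  endfacet
  facet normal 0.0000 -1.0000 0.0000
    outer loop
      vertex 0.00 0.00 0.00
      vertex 18.71 0.00 10.60
      vertex 0.00 0.00 10.60
    endloop
  endfacet
  facet normal 0.0000 1.0000 0.0000
    outer loop
      vertex 18.71 12.47 10.60
      vertex 18.71 12.47 0.00
      vertex 0.00 12.47 0.00
    endloop
  endfacet
  facet normal 0.0000 1.0000 0.0000
    outer loop
      vertex 0.00 12.47 10.60
      vertex 18.71 12.47 10.60
      vertex 0.00 12.47 0.00
    endloop
  endfacet
  facet normal -1.0000 0.0000 0.0000
    outer loop
      vertex 0.00 12.47 10.60
      vertex 0.00 12.47 0.00
      vertex 0.00 0.00 0.00
    endloop
  endfacet
  facet normal -1.0000 0.0000 0.0000
    outer loop
      vertex 0.00 0.00 10.60
      vertex 0.00 12.47 10.60
      vertex 0.00 0.00 0.00
    endloop
  endfacet
  facet normal 1.0000 0.0000 0.0000
    outer loop
      vertex 18.71 0.00 0.00
      vertex 18.71 12.47 0.00
      vertex 18.71 12.47 10.60
    endloop
  endfacet
  facet normal 1.0000 0.0000 0.0000
    outer loop
      vertex 18.71 0.00 0.00
      vertex 18.71 12.47 10.60
      vertex 18.71 0.00 10.60
    endloop
  endfacet
endsolid part

The G0 Z moves step by Δz≈1.51 mm. Every layer's G1 loop is the same polygon, so the solid is a straight extrusion of it from z=0 to z≈10.6. Closing with flat bottom and top caps and triangulating gives 12 facets — a rectangular box, roughly 18.7 × 12.5 mm footprint and 10.6 mm tall.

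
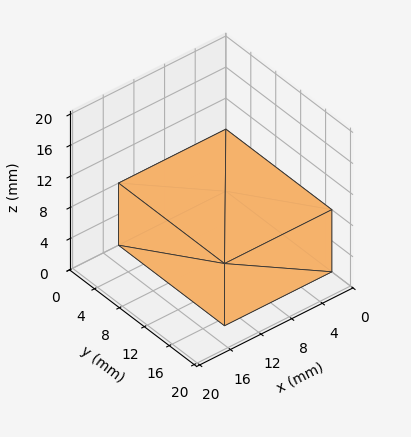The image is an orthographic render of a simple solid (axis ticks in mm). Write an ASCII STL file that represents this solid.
Reading the render: the shape is a rectangular box, roughly 14 × 17 mm footprint and 8 mm tall (dimensions read to the nearest mm from the axis ticks). For the STL, each face is triangulated and given an outward normal.

solid part
  facet normal 0.0000 0.0000 -1.0000
    outer loop
      vertex 14.0 17.0 0.0
      vertex 14.0 0.0 0.0
      vertex 0.0 0.0 0.0
    endloop
  endfacet
  facet normal 0.0000 0.0000 -1.0000
    outer loop
      vertex 0.0 17.0 0.0
      vertex 14.0 17.0 0.0
      vertex 0.0 0.0 0.0
    endloop
  endfacet
  facet normal 0.0000 0.0000 1.0000
    outer loop
      vertex 0.0 0.0 8.0
      vertex 14.0 0.0 8.0
      vertex 14.0 17.0 8.0
    endloop
  endfacet
  facet normal 0.0000 0.0000 1.0000
    outer loop
      vertex 0.0 0.0 8.0
      vertex 14.0 17.0 8.0
      vertex 0.0 17.0 8.0
    endloop
  endfacet
  facet normal 0.0000 -1.0000 0.0000
    outer loop
      vertex 0.0 0.0 0.0
      vertex 14.0 0.0 0.0
      vertex 14.0 0.0 8.0
    endloop
  endfacet
  facet normal 0.0000 -1.0000 0.0000
    outer loop
      vertex 0.0 0.0 0.0
      vertex 14.0 0.0 8.0
      vertex 0.0 0.0 8.0
    endloop
  endfacet
  facet normal 0.0000 1.0000 0.0000
    outer loop
      vertex 14.0 17.0 8.0
      vertex 14.0 17.0 0.0
      vertex 0.0 17.0 0.0
    endloop
  endfacet
  facet normal 0.0000 1.0000 0.0000
    outer loop
      vertex 0.0 17.0 8.0
      vertex 14.0 17.0 8.0
      vertex 0.0 17.0 0.0
    endloop
  endfacet
  facet normal -1.0000 0.0000 0.0000
    outer loop
      vertex 0.0 17.0 8.0
      vertex 0.0 17.0 0.0
      vertex 0.0 0.0 0.0
    endloop
  endfacet
  facet normal -1.0000 0.0000 0.0000
    outer loop
      vertex 0.0 0.0 8.0
      vertex 0.0 17.0 8.0
      vertex 0.0 0.0 0.0
    endloop
  endfacet
  facet normal 1.0000 0.0000 0.0000
    outer loop
      vertex 14.0 0.0 0.0
      vertex 14.0 17.0 0.0
      vertex 14.0 17.0 8.0
    endloop
  endfacet
  facet normal 1.0000 0.0000 0.0000
    outer loop
      vertex 14.0 0.0 0.0
      vertex 14.0 17.0 8.0
      vertex 14.0 0.0 8.0
    endloop
  endfacet
endsolid part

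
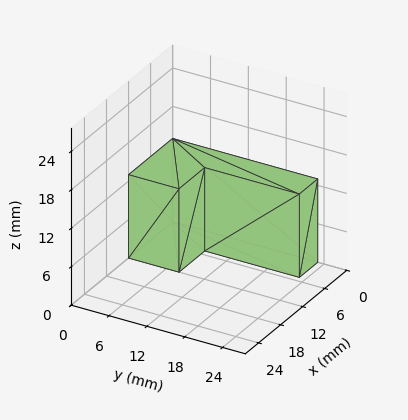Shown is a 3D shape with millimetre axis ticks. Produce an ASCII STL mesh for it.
Reading the render: the shape is an L-shaped prism: outer 12 × 23 mm, arm thicknesses ≈ 8 mm (horizontal) and 5 mm (vertical), extruded 13 mm in z (dimensions read to the nearest mm from the axis ticks). For the STL, each face is triangulated and given an outward normal.

solid part
  facet normal 0.0000 0.0000 -1.0000
    outer loop
      vertex 12.000 8.000 0.000
      vertex 12.000 0.000 0.000
      vertex 0.000 0.000 0.000
    endloop
  endfacet
  facet normal 0.0000 0.0000 -1.0000
    outer loop
      vertex 5.000 8.000 0.000
      vertex 12.000 8.000 0.000
      vertex 0.000 0.000 0.000
    endloop
  endfacet
  facet normal 0.0000 0.0000 -1.0000
    outer loop
      vertex 5.000 23.000 0.000
      vertex 5.000 8.000 0.000
      vertex 0.000 0.000 0.000
    endloop
  endfacet
  facet normal 0.0000 0.0000 -1.0000
    outer loop
      vertex 0.000 23.000 0.000
      vertex 5.000 23.000 0.000
      vertex 0.000 0.000 0.000
    endloop
  endfacet
  facet normal 0.0000 0.0000 1.0000
    outer loop
      vertex 0.000 0.000 13.000
      vertex 12.000 0.000 13.000
      vertex 12.000 8.000 13.000
    endloop
  endfacet
  facet normal 0.0000 0.0000 1.0000
    outer loop
      vertex 0.000 0.000 13.000
      vertex 12.000 8.000 13.000
      vertex 5.000 8.000 13.000
    endloop
  endfacet
  facet normal 0.0000 0.0000 1.0000
    outer loop
      vertex 0.000 0.000 13.000
      vertex 5.000 8.000 13.000
      vertex 5.000 23.000 13.000
    endloop
  endfacet
  facet normal 0.0000 0.0000 1.0000
    outer loop
      vertex 0.000 0.000 13.000
      vertex 5.000 23.000 13.000
      vertex 0.000 23.000 13.000
    endloop
  endfacet
  facet normal 0.0000 -1.0000 0.0000
    outer loop
      vertex 0.000 0.000 0.000
      vertex 12.000 0.000 0.000
      vertex 12.000 0.000 13.000
    endloop
  endfacet
  facet normal 0.0000 -1.0000 0.0000
    outer loop
      vertex 0.000 0.000 0.000
      vertex 12.000 0.000 13.000
      vertex 0.000 0.000 13.000
    endloop
  endfacet
  facet normal 1.0000 0.0000 0.0000
    outer loop
      vertex 12.000 0.000 0.000
      vertex 12.000 8.000 0.000
      vertex 12.000 8.000 13.000
    endloop
  endfacet
  facet normal 1.0000 0.0000 0.0000
    outer loop
      vertex 12.000 0.000 0.000
      vertex 12.000 8.000 13.000
      vertex 12.000 0.000 13.000
    endloop
  endfacet
  facet normal 0.0000 1.0000 0.0000
    outer loop
      vertex 12.000 8.000 0.000
      vertex 5.000 8.000 0.000
      vertex 5.000 8.000 13.000
    endloop
  endfacet
  facet normal 0.0000 1.0000 0.0000
    outer loop
      vertex 12.000 8.000 0.000
      vertex 5.000 8.000 13.000
      vertex 12.000 8.000 13.000
    endloop
  endfacet
  facet normal 1.0000 0.0000 0.0000
    outer loop
      vertex 5.000 8.000 0.000
      vertex 5.000 23.000 0.000
      vertex 5.000 23.000 13.000
    endloop
  endfacet
  facet normal 1.0000 0.0000 0.0000
    outer loop
      vertex 5.000 8.000 0.000
      vertex 5.000 23.000 13.000
      vertex 5.000 8.000 13.000
    endloop
  endfacet
  facet normal 0.0000 1.0000 0.0000
    outer loop
      vertex 5.000 23.000 0.000
      vertex 0.000 23.000 0.000
      vertex 0.000 23.000 13.000
    endloop
  endfacet
  facet normal 0.0000 1.0000 0.0000
    outer loop
      vertex 5.000 23.000 0.000
      vertex 0.000 23.000 13.000
      vertex 5.000 23.000 13.000
    endloop
  endfacet
  facet normal -1.0000 0.0000 0.0000
    outer loop
      vertex 0.000 23.000 0.000
      vertex 0.000 0.000 0.000
      vertex 0.000 0.000 13.000
    endloop
  endfacet
  facet normal -1.0000 0.0000 0.0000
    outer loop
      vertex 0.000 23.000 0.000
      vertex 0.000 0.000 13.000
      vertex 0.000 23.000 13.000
    endloop
  endfacet
endsolid part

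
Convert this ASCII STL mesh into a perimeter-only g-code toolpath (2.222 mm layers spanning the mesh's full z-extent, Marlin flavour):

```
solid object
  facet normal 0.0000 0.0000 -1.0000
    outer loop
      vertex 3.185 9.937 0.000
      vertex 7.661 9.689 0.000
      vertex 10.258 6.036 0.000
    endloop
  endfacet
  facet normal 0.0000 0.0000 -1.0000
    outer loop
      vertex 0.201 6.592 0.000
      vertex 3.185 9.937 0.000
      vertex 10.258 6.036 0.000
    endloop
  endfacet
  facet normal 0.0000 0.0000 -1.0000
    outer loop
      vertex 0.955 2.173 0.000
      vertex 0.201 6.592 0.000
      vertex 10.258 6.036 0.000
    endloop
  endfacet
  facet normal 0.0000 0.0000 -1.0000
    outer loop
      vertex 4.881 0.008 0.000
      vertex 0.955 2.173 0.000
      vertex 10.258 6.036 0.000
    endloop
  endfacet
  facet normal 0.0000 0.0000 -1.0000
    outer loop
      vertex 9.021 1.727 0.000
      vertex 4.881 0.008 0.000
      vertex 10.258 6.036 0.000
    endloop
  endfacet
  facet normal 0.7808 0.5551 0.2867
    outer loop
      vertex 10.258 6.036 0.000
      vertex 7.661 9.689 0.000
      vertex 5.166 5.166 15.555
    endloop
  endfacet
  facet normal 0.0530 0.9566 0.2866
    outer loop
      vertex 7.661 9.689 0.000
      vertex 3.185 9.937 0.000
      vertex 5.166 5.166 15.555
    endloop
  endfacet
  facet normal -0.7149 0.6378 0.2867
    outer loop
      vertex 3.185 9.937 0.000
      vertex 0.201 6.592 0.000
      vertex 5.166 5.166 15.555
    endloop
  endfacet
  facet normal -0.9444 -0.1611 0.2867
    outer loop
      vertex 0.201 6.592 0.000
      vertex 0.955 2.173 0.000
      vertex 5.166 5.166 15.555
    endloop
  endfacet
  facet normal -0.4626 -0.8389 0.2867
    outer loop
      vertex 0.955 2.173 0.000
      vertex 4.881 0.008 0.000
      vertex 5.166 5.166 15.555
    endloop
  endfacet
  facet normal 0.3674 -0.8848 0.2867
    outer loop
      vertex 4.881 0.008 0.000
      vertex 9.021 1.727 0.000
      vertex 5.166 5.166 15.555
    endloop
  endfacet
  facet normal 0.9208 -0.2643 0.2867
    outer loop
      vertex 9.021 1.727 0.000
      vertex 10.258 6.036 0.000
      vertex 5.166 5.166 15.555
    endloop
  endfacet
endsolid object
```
; perimeter-only toolpath
G21 ; units = mm
G90 ; absolute positioning
G28 ; home
; layer 1
G0 Z2.222
G0 X9.531 Y5.912
G1 X7.305 Y9.043
G1 X3.468 Y9.255
G1 X0.910 Y6.388
G1 X1.557 Y2.601
G1 X4.922 Y0.745
G1 X8.470 Y2.218
G1 X9.531 Y5.912
; layer 2
G0 Z4.444
G0 X8.803 Y5.787
G1 X6.948 Y8.397
G1 X3.751 Y8.574
G1 X1.620 Y6.185
G1 X2.158 Y3.028
G1 X4.962 Y1.482
G1 X7.920 Y2.710
G1 X8.803 Y5.787
; layer 3
G0 Z6.666
G0 X8.076 Y5.663
G1 X6.592 Y7.751
G1 X4.034 Y7.892
G1 X2.329 Y5.981
G1 X2.760 Y3.456
G1 X5.003 Y2.219
G1 X7.369 Y3.201
G1 X8.076 Y5.663
; layer 4
G0 Z8.889
G0 X7.348 Y5.539
G1 X6.235 Y7.104
G1 X4.317 Y7.211
G1 X3.038 Y5.777
G1 X3.361 Y3.883
G1 X5.044 Y2.955
G1 X6.818 Y3.692
G1 X7.348 Y5.539
; layer 5
G0 Z11.111
G0 X6.621 Y5.415
G1 X5.879 Y6.458
G1 X4.600 Y6.529
G1 X3.747 Y5.573
G1 X3.963 Y4.311
G1 X5.085 Y3.692
G1 X6.267 Y4.183
G1 X6.621 Y5.415
; layer 6
G0 Z13.333
G0 X5.893 Y5.290
G1 X5.522 Y5.812
G1 X4.883 Y5.848
G1 X4.457 Y5.370
G1 X4.564 Y4.738
G1 X5.125 Y4.429
G1 X5.717 Y4.675
G1 X5.893 Y5.290
M2 ; end

The solid is a regular 7-sided pyramid, base circumscribed radius ≈ 5.17 mm, apex at z ≈ 15.6 mm. Slicing at Δz = 2.222 mm — 7 equal slices spanning the solid's height, so layer i sits at z = i·h/7 — gives 6 non-empty perimeters. Each is a 7-segment closed polygon; G0 lifts to the layer z and rapids to the start vertex, then G1 traces the edges. The cross-section shrinks linearly with z (the slice at the apex is degenerate and omitted).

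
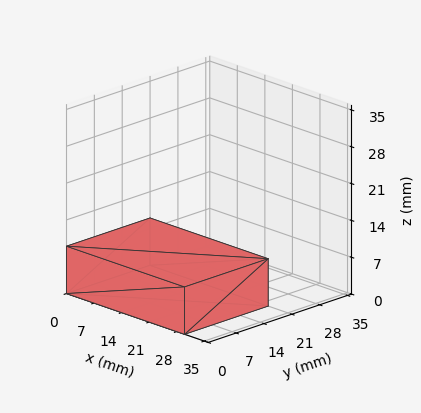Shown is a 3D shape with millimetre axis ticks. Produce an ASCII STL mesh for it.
Reading the render: the shape is a rectangular box, roughly 30 × 21 mm footprint and 9 mm tall (dimensions read to the nearest mm from the axis ticks). For the STL, each face is triangulated and given an outward normal.

solid part
  facet normal 0.0000 0.0000 -1.0000
    outer loop
      vertex 30.00 21.00 0.00
      vertex 30.00 0.00 0.00
      vertex 0.00 0.00 0.00
    endloop
  endfacet
  facet normal 0.0000 0.0000 -1.0000
    outer loop
      vertex 0.00 21.00 0.00
      vertex 30.00 21.00 0.00
      vertex 0.00 0.00 0.00
    endloop
  endfacet
  facet normal 0.0000 0.0000 1.0000
    outer loop
      vertex 0.00 0.00 9.00
      vertex 30.00 0.00 9.00
      vertex 30.00 21.00 9.00
    endloop
  endfacet
  facet normal 0.0000 0.0000 1.0000
    outer loop
      vertex 0.00 0.00 9.00
      vertex 30.00 21.00 9.00
      vertex 0.00 21.00 9.00
    endloop
  endfacet
  facet normal 0.0000 -1.0000 0.0000
    outer loop
      vertex 0.00 0.00 0.00
      vertex 30.00 0.00 0.00
      vertex 30.00 0.00 9.00
    endloop
  endfacet
  facet normal 0.0000 -1.0000 0.0000
    outer loop
      vertex 0.00 0.00 0.00
      vertex 30.00 0.00 9.00
      vertex 0.00 0.00 9.00
    endloop
  endfacet
  facet normal 0.0000 1.0000 0.0000
    outer loop
      vertex 30.00 21.00 9.00
      vertex 30.00 21.00 0.00
      vertex 0.00 21.00 0.00
    endloop
  endfacet
  facet normal 0.0000 1.0000 0.0000
    outer loop
      vertex 0.00 21.00 9.00
      vertex 30.00 21.00 9.00
      vertex 0.00 21.00 0.00
    endloop
  endfacet
  facet normal -1.0000 0.0000 0.0000
    outer loop
      vertex 0.00 21.00 9.00
      vertex 0.00 21.00 0.00
      vertex 0.00 0.00 0.00
    endloop
  endfacet
  facet normal -1.0000 0.0000 0.0000
    outer loop
      vertex 0.00 0.00 9.00
      vertex 0.00 21.00 9.00
      vertex 0.00 0.00 0.00
    endloop
  endfacet
  facet normal 1.0000 0.0000 0.0000
    outer loop
      vertex 30.00 0.00 0.00
      vertex 30.00 21.00 0.00
      vertex 30.00 21.00 9.00
    endloop
  endfacet
  facet normal 1.0000 0.0000 0.0000
    outer loop
      vertex 30.00 0.00 0.00
      vertex 30.00 21.00 9.00
      vertex 30.00 0.00 9.00
    endloop
  endfacet
endsolid part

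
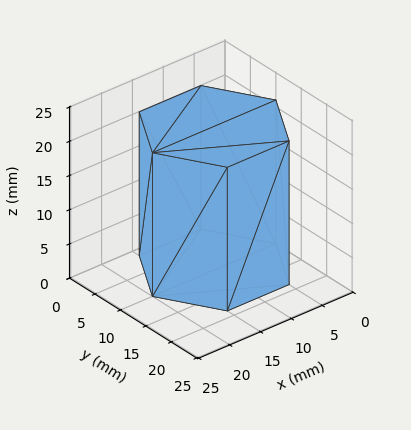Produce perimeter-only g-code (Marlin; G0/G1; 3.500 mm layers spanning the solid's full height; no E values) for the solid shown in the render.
Reading the render: the shape is a regular 6-sided prism (a cylinder approximated with 6 flat sides), circumscribed radius ≈ 10 mm, height ≈ 21 mm (dimensions read to the nearest mm from the axis ticks). For the g-code, the solid's height is divided into equal slices at the stated Δz and each level perimeter traced with G1 moves after a G0 lift.

; perimeter-only toolpath
G21 ; units = mm
G90 ; absolute positioning
G28 ; home
; layer 1
G0 Z3.500
G0 X20.000 Y10.000
G1 X15.000 Y18.660
G1 X5.000 Y18.660
G1 X0.000 Y10.000
G1 X5.000 Y1.340
G1 X15.000 Y1.340
G1 X20.000 Y10.000
; layer 2
G0 Z7.000
G0 X20.000 Y10.000
G1 X15.000 Y18.660
G1 X5.000 Y18.660
G1 X0.000 Y10.000
G1 X5.000 Y1.340
G1 X15.000 Y1.340
G1 X20.000 Y10.000
; layer 3
G0 Z10.500
G0 X20.000 Y10.000
G1 X15.000 Y18.660
G1 X5.000 Y18.660
G1 X0.000 Y10.000
G1 X5.000 Y1.340
G1 X15.000 Y1.340
G1 X20.000 Y10.000
; layer 4
G0 Z14.000
G0 X20.000 Y10.000
G1 X15.000 Y18.660
G1 X5.000 Y18.660
G1 X0.000 Y10.000
G1 X5.000 Y1.340
G1 X15.000 Y1.340
G1 X20.000 Y10.000
; layer 5
G0 Z17.500
G0 X20.000 Y10.000
G1 X15.000 Y18.660
G1 X5.000 Y18.660
G1 X0.000 Y10.000
G1 X5.000 Y1.340
G1 X15.000 Y1.340
G1 X20.000 Y10.000
; layer 6
G0 Z21.000
G0 X20.000 Y10.000
G1 X15.000 Y18.660
G1 X5.000 Y18.660
G1 X0.000 Y10.000
G1 X5.000 Y1.340
G1 X15.000 Y1.340
G1 X20.000 Y10.000
M2 ; end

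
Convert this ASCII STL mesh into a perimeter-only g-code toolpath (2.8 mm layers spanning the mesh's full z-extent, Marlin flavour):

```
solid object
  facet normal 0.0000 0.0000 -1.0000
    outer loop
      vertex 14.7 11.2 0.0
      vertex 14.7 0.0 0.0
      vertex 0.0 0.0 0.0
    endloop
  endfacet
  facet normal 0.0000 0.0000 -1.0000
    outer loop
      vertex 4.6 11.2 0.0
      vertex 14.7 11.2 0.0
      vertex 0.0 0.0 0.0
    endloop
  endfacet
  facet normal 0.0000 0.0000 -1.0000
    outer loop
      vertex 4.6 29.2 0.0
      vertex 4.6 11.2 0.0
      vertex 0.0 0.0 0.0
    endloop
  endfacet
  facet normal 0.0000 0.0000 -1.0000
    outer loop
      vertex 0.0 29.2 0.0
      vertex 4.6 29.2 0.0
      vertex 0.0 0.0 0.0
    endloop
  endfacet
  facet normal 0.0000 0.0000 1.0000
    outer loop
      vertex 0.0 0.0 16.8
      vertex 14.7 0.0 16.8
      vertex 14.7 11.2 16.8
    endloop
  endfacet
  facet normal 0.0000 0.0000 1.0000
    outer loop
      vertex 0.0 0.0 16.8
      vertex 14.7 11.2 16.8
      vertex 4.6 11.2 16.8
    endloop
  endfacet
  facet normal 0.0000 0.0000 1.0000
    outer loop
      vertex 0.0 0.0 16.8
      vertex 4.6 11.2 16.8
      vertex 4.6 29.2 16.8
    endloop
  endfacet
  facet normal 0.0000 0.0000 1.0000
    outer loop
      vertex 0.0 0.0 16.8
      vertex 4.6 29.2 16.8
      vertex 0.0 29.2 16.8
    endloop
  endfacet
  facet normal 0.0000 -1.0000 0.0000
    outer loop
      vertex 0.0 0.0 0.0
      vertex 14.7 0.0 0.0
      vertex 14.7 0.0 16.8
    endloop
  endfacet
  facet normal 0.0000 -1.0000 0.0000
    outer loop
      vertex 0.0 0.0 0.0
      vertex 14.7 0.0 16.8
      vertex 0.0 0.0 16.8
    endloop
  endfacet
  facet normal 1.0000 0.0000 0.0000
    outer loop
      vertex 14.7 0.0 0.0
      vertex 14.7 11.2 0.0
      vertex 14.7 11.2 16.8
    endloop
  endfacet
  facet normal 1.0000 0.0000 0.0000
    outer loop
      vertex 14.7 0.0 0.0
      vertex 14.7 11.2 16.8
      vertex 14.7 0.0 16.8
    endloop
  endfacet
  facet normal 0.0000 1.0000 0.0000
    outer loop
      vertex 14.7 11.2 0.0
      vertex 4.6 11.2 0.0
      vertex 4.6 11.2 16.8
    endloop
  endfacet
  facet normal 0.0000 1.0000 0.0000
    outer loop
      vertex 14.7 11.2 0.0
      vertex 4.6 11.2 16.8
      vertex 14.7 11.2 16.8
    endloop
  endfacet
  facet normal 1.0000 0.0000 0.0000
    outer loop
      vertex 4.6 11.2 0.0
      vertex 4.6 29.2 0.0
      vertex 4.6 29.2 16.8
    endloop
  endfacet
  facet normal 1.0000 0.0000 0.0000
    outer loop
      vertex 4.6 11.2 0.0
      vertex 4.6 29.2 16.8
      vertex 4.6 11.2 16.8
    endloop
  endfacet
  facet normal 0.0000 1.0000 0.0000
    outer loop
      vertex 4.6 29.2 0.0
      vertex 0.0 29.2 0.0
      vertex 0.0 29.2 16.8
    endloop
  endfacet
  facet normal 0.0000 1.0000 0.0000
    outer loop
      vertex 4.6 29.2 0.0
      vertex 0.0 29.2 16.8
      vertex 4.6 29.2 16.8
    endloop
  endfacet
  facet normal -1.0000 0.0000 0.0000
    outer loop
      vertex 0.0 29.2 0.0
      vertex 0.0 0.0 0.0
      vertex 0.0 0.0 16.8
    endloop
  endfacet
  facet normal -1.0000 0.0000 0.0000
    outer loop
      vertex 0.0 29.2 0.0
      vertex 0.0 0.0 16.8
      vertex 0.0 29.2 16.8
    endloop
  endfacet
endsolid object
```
; perimeter-only toolpath
G21 ; units = mm
G90 ; absolute positioning
G28 ; home
; layer 1
G0 Z2.8
G0 X0.0 Y0.0
G1 X14.7 Y0.0
G1 X14.7 Y11.2
G1 X4.6 Y11.2
G1 X4.6 Y29.2
G1 X0.0 Y29.2
G1 X0.0 Y0.0
; layer 2
G0 Z5.6
G0 X0.0 Y0.0
G1 X14.7 Y0.0
G1 X14.7 Y11.2
G1 X4.6 Y11.2
G1 X4.6 Y29.2
G1 X0.0 Y29.2
G1 X0.0 Y0.0
; layer 3
G0 Z8.4
G0 X0.0 Y0.0
G1 X14.7 Y0.0
G1 X14.7 Y11.2
G1 X4.6 Y11.2
G1 X4.6 Y29.2
G1 X0.0 Y29.2
G1 X0.0 Y0.0
; layer 4
G0 Z11.2
G0 X0.0 Y0.0
G1 X14.7 Y0.0
G1 X14.7 Y11.2
G1 X4.6 Y11.2
G1 X4.6 Y29.2
G1 X0.0 Y29.2
G1 X0.0 Y0.0
; layer 5
G0 Z14.0
G0 X0.0 Y0.0
G1 X14.7 Y0.0
G1 X14.7 Y11.2
G1 X4.6 Y11.2
G1 X4.6 Y29.2
G1 X0.0 Y29.2
G1 X0.0 Y0.0
; layer 6
G0 Z16.8
G0 X0.0 Y0.0
G1 X14.7 Y0.0
G1 X14.7 Y11.2
G1 X4.6 Y11.2
G1 X4.6 Y29.2
G1 X0.0 Y29.2
G1 X0.0 Y0.0
M2 ; end

The solid is an L-shaped prism: outer 14.7 × 29.2 mm, arm thicknesses ≈ 11.2 mm (horizontal) and 4.6 mm (vertical), extruded 16.8 mm in z. Slicing at Δz = 2.8 mm — 6 equal slices spanning the solid's height, so layer i sits at z = i·h/6 — gives 6 non-empty perimeters. Each is a 6-segment closed polygon; G0 lifts to the layer z and rapids to the start vertex, then G1 traces the edges.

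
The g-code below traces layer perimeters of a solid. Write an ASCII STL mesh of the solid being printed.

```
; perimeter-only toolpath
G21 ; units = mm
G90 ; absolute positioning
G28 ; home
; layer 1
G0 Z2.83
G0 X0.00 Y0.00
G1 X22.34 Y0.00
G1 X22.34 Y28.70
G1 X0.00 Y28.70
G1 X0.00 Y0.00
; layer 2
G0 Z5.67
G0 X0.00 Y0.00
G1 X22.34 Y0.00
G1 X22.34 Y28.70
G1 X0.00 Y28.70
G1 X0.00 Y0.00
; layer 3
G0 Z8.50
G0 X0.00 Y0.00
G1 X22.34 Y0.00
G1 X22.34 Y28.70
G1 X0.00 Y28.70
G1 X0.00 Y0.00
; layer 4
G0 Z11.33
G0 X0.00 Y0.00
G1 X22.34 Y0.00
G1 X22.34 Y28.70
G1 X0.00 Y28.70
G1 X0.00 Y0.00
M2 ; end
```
solid part
  facet normal 0.0000 0.0000 -1.0000
    outer loop
      vertex 22.34 28.70 0.00
      vertex 22.34 0.00 0.00
      vertex 0.00 0.00 0.00
    endloop
  endfacet
  facet normal 0.0000 0.0000 -1.0000
    outer loop
      vertex 0.00 28.70 0.00
      vertex 22.34 28.70 0.00
      vertex 0.00 0.00 0.00
    endloop
  endfacet
  facet normal 0.0000 0.0000 1.0000
    outer loop
      vertex 0.00 0.00 11.33
      vertex 22.34 0.00 11.33
      vertex 22.34 28.70 11.33
    endloop
  endfacet
  facet normal 0.0000 0.0000 1.0000
    outer loop
      vertex 0.00 0.00 11.33
      vertex 22.34 28.70 11.33
      vertex 0.00 28.70 11.33
    endloop
  endfacet
  facet normal 0.0000 -1.0000 0.0000
    outer loop
      vertex 0.00 0.00 0.00
      vertex 22.34 0.00 0.00
      vertex 22.34 0.00 11.33
    endloop
  endfacet
  facet normal 0.0000 -1.0000 0.0000
    outer loop
      vertex 0.00 0.00 0.00
      vertex 22.34 0.00 11.33
      vertex 0.00 0.00 11.33
    endloop
  endfacet
  facet normal 0.0000 1.0000 0.0000
    outer loop
      vertex 22.34 28.70 11.33
      vertex 22.34 28.70 0.00
      vertex 0.00 28.70 0.00
    endloop
  endfacet
  facet normal 0.0000 1.0000 0.0000
    outer loop
      vertex 0.00 28.70 11.33
      vertex 22.34 28.70 11.33
      vertex 0.00 28.70 0.00
    endloop
  endfacet
  facet normal -1.0000 0.0000 0.0000
    outer loop
      vertex 0.00 28.70 11.33
      vertex 0.00 28.70 0.00
      vertex 0.00 0.00 0.00
    endloop
  endfacet
  facet normal -1.0000 0.0000 0.0000
    outer loop
      vertex 0.00 0.00 11.33
      vertex 0.00 28.70 11.33
      vertex 0.00 0.00 0.00
    endloop
  endfacet
  facet normal 1.0000 0.0000 0.0000
    outer loop
      vertex 22.34 0.00 0.00
      vertex 22.34 28.70 0.00
      vertex 22.34 28.70 11.33
    endloop
  endfacet
  facet normal 1.0000 0.0000 0.0000
    outer loop
      vertex 22.34 0.00 0.00
      vertex 22.34 28.70 11.33
      vertex 22.34 0.00 11.33
    endloop
  endfacet
endsolid part

The G0 Z moves step by Δz≈2.83 mm. Every layer's G1 loop is the same polygon, so the solid is a straight extrusion of it from z=0 to z≈11.3. Closing with flat bottom and top caps and triangulating gives 12 facets — a rectangular box, roughly 22.3 × 28.7 mm footprint and 11.3 mm tall.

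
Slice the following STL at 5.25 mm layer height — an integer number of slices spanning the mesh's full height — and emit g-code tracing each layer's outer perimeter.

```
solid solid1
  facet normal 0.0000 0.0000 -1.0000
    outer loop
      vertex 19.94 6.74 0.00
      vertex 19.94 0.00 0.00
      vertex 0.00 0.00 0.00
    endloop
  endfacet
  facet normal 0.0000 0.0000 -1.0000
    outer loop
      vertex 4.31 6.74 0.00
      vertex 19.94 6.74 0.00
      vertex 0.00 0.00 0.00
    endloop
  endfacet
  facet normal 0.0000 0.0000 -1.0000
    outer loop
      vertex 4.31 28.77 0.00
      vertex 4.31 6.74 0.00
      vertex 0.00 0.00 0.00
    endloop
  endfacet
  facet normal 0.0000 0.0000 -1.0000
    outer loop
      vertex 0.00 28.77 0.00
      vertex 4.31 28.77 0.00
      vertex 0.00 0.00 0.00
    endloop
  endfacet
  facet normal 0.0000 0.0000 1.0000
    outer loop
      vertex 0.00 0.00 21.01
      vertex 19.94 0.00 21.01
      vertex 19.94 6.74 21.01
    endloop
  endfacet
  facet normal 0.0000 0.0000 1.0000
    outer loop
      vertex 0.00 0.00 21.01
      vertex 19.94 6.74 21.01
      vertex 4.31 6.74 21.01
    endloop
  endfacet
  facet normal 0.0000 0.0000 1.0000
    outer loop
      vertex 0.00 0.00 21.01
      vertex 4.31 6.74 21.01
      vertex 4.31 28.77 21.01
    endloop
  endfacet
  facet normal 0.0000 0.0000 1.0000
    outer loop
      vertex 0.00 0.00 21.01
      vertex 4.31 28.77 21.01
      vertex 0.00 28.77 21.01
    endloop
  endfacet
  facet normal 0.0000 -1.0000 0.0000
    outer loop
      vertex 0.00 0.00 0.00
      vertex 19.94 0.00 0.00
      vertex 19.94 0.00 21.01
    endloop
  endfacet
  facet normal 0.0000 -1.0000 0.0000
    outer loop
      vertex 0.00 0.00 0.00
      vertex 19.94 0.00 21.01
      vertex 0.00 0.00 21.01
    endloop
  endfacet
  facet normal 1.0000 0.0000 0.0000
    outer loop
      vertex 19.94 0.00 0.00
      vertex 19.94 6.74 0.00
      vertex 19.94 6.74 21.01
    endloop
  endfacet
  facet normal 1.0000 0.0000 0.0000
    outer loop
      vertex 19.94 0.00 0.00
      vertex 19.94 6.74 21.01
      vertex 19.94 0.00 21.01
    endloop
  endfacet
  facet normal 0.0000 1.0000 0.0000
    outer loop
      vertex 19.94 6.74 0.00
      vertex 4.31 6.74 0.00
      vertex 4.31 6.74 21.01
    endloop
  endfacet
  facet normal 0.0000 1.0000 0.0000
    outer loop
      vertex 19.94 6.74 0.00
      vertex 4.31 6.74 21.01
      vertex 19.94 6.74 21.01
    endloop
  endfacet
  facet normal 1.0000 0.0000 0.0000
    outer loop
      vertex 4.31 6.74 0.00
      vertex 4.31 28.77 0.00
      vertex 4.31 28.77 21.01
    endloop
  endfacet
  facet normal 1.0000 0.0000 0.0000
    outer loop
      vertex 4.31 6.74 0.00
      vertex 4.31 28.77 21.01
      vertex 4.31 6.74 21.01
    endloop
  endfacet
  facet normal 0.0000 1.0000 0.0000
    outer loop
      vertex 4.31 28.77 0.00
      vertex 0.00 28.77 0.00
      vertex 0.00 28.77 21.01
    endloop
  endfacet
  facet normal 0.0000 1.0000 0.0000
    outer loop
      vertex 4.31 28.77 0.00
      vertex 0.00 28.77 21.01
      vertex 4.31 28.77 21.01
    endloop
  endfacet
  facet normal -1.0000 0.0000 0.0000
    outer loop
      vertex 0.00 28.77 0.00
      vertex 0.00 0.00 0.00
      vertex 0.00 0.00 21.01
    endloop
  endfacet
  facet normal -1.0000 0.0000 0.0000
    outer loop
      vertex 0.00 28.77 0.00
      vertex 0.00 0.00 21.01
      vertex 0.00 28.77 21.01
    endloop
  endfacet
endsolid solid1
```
; perimeter-only toolpath
G21 ; units = mm
G90 ; absolute positioning
G28 ; home
; layer 1
G0 Z5.25
G0 X0.00 Y0.00
G1 X19.94 Y0.00
G1 X19.94 Y6.74
G1 X4.31 Y6.74
G1 X4.31 Y28.77
G1 X0.00 Y28.77
G1 X0.00 Y0.00
; layer 2
G0 Z10.51
G0 X0.00 Y0.00
G1 X19.94 Y0.00
G1 X19.94 Y6.74
G1 X4.31 Y6.74
G1 X4.31 Y28.77
G1 X0.00 Y28.77
G1 X0.00 Y0.00
; layer 3
G0 Z15.76
G0 X0.00 Y0.00
G1 X19.94 Y0.00
G1 X19.94 Y6.74
G1 X4.31 Y6.74
G1 X4.31 Y28.77
G1 X0.00 Y28.77
G1 X0.00 Y0.00
; layer 4
G0 Z21.01
G0 X0.00 Y0.00
G1 X19.94 Y0.00
G1 X19.94 Y6.74
G1 X4.31 Y6.74
G1 X4.31 Y28.77
G1 X0.00 Y28.77
G1 X0.00 Y0.00
M2 ; end

The solid is an L-shaped prism: outer 19.9 × 28.8 mm, arm thicknesses ≈ 6.74 mm (horizontal) and 4.31 mm (vertical), extruded 21 mm in z. Slicing at Δz = 5.25 mm — 4 equal slices spanning the solid's height, so layer i sits at z = i·h/4 — gives 4 non-empty perimeters. Each is a 6-segment closed polygon; G0 lifts to the layer z and rapids to the start vertex, then G1 traces the edges.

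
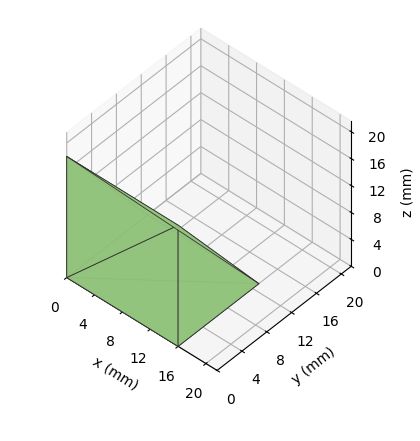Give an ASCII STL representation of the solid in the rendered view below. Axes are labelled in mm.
Reading the render: the shape is a wedge (ramp): 16 × 13 mm base, rising to 18 mm along the y=0 edge and sloping linearly to z=0 at y=13 (dimensions read to the nearest mm from the axis ticks). For the STL, each face is triangulated and given an outward normal.

solid part
  facet normal 0.0000 0.0000 -1.0000
    outer loop
      vertex 16.000 13.000 0.000
      vertex 16.000 0.000 0.000
      vertex 0.000 0.000 0.000
    endloop
  endfacet
  facet normal 0.0000 0.0000 -1.0000
    outer loop
      vertex 0.000 13.000 0.000
      vertex 16.000 13.000 0.000
      vertex 0.000 0.000 0.000
    endloop
  endfacet
  facet normal 0.0000 -1.0000 0.0000
    outer loop
      vertex 0.000 0.000 0.000
      vertex 16.000 0.000 0.000
      vertex 16.000 0.000 18.000
    endloop
  endfacet
  facet normal 0.0000 -1.0000 0.0000
    outer loop
      vertex 0.000 0.000 0.000
      vertex 16.000 0.000 18.000
      vertex 0.000 0.000 18.000
    endloop
  endfacet
  facet normal 0.0000 0.8107 0.5855
    outer loop
      vertex 0.000 0.000 18.000
      vertex 16.000 0.000 18.000
      vertex 16.000 13.000 0.000
    endloop
  endfacet
  facet normal 0.0000 0.8107 0.5855
    outer loop
      vertex 0.000 0.000 18.000
      vertex 16.000 13.000 0.000
      vertex 0.000 13.000 0.000
    endloop
  endfacet
  facet normal -1.0000 0.0000 0.0000
    outer loop
      vertex 0.000 0.000 18.000
      vertex 0.000 13.000 0.000
      vertex 0.000 0.000 0.000
    endloop
  endfacet
  facet normal 1.0000 0.0000 0.0000
    outer loop
      vertex 16.000 0.000 0.000
      vertex 16.000 13.000 0.000
      vertex 16.000 0.000 18.000
    endloop
  endfacet
endsolid part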